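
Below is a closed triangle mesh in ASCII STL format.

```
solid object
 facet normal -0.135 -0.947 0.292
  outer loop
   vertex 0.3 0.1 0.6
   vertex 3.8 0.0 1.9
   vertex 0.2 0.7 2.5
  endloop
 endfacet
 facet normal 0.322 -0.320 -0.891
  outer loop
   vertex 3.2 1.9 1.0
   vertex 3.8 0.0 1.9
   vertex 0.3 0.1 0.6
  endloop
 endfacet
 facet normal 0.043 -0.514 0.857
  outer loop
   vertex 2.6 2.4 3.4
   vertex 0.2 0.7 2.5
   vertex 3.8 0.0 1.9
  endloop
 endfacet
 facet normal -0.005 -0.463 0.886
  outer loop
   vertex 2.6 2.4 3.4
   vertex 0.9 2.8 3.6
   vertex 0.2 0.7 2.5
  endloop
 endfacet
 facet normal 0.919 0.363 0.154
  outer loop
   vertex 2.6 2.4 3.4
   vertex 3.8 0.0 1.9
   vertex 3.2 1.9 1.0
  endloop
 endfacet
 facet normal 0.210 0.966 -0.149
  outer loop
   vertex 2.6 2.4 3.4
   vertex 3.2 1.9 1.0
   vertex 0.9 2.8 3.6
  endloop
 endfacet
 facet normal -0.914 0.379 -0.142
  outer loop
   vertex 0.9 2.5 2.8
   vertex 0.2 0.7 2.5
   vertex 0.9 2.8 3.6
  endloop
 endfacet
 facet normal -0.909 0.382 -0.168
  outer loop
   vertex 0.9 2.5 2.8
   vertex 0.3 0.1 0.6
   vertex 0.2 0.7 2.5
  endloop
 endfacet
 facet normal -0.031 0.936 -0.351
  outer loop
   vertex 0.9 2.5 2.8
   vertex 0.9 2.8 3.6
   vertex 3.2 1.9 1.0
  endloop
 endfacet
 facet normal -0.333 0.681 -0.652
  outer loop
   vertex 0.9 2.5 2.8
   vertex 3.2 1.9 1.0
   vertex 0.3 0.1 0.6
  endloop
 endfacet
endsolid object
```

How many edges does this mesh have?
15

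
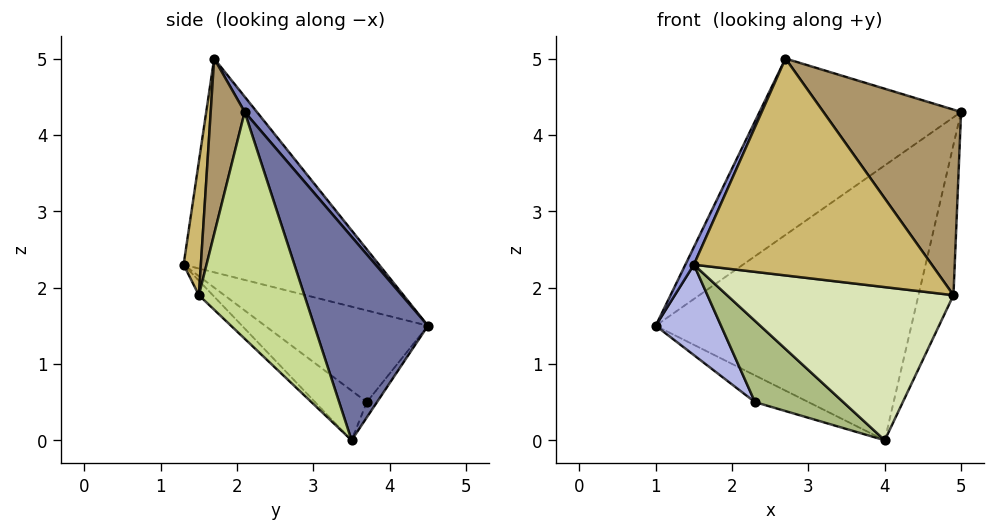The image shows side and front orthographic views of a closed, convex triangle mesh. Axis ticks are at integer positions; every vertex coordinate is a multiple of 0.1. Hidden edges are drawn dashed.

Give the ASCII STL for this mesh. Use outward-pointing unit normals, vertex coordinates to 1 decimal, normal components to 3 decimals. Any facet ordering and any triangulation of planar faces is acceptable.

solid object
 facet normal 0.398 0.896 0.199
  outer loop
   vertex 4.0 3.5 0.0
   vertex 1.0 4.5 1.5
   vertex 5.0 2.1 4.3
  endloop
 endfacet
 facet normal 0.048 0.791 0.610
  outer loop
   vertex 2.7 1.7 5.0
   vertex 5.0 2.1 4.3
   vertex 1.0 4.5 1.5
  endloop
 endfacet
 facet normal -0.911 -0.040 0.411
  outer loop
   vertex 2.7 1.7 5.0
   vertex 1.0 4.5 1.5
   vertex 1.5 1.3 2.3
  endloop
 endfacet
 facet normal -0.687 -0.275 -0.673
  outer loop
   vertex 2.3 3.7 0.5
   vertex 1.5 1.3 2.3
   vertex 1.0 4.5 1.5
  endloop
 endfacet
 facet normal -0.130 0.685 -0.717
  outer loop
   vertex 2.3 3.7 0.5
   vertex 1.0 4.5 1.5
   vertex 4.0 3.5 0.0
  endloop
 endfacet
 facet normal -0.298 -0.507 -0.809
  outer loop
   vertex 2.3 3.7 0.5
   vertex 4.0 3.5 0.0
   vertex 1.5 1.3 2.3
  endloop
 endfacet
 facet normal 0.943 0.313 -0.117
  outer loop
   vertex 4.9 1.5 1.9
   vertex 4.0 3.5 0.0
   vertex 5.0 2.1 4.3
  endloop
 endfacet
 facet normal -0.043 -0.698 -0.715
  outer loop
   vertex 4.9 1.5 1.9
   vertex 1.5 1.3 2.3
   vertex 4.0 3.5 0.0
  endloop
 endfacet
 facet normal 0.233 -0.946 0.227
  outer loop
   vertex 4.9 1.5 1.9
   vertex 5.0 2.1 4.3
   vertex 2.7 1.7 5.0
  endloop
 endfacet
 facet normal 0.072 -0.991 0.115
  outer loop
   vertex 4.9 1.5 1.9
   vertex 2.7 1.7 5.0
   vertex 1.5 1.3 2.3
  endloop
 endfacet
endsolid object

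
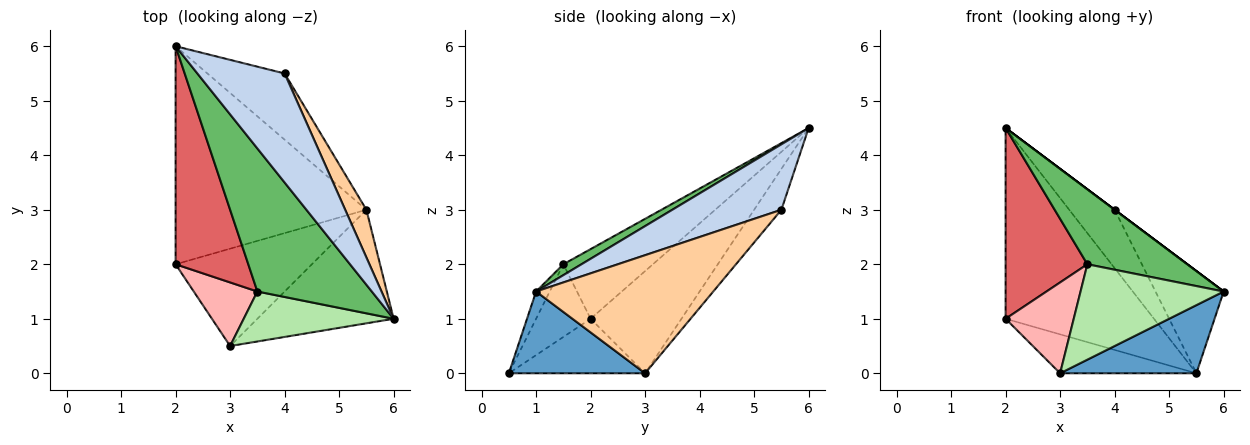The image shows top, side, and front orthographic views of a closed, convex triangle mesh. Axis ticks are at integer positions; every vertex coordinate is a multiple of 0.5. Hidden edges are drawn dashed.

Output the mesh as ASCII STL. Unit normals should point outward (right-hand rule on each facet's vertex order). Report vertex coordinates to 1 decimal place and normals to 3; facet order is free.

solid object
 facet normal 0.457 -0.457 -0.762
  outer loop
   vertex 5.5 3.0 0.0
   vertex 6.0 1.0 1.5
   vertex 3.0 0.5 0.0
  endloop
 endfacet
 facet normal 0.600 0.000 0.800
  outer loop
   vertex 4.0 5.5 3.0
   vertex 2.0 6.0 4.5
   vertex 6.0 1.0 1.5
  endloop
 endfacet
 facet normal -0.369 0.615 -0.697
  outer loop
   vertex 4.0 5.5 3.0
   vertex 5.5 3.0 0.0
   vertex 2.0 6.0 4.5
  endloop
 endfacet
 facet normal 0.921 0.354 0.165
  outer loop
   vertex 4.0 5.5 3.0
   vertex 6.0 1.0 1.5
   vertex 5.5 3.0 0.0
  endloop
 endfacet
 facet normal 0.084 -0.462 0.883
  outer loop
   vertex 3.5 1.5 2.0
   vertex 6.0 1.0 1.5
   vertex 2.0 6.0 4.5
  endloop
 endfacet
 facet normal -0.084 -0.883 0.462
  outer loop
   vertex 3.5 1.5 2.0
   vertex 3.0 0.5 0.0
   vertex 6.0 1.0 1.5
  endloop
 endfacet
 facet normal -0.585 -0.534 0.610
  outer loop
   vertex 2.0 2.0 1.0
   vertex 3.5 1.5 2.0
   vertex 2.0 6.0 4.5
  endloop
 endfacet
 facet normal -0.548 -0.685 0.480
  outer loop
   vertex 2.0 2.0 1.0
   vertex 3.0 0.5 0.0
   vertex 3.5 1.5 2.0
  endloop
 endfacet
 facet normal -0.374 0.611 -0.698
  outer loop
   vertex 2.0 2.0 1.0
   vertex 2.0 6.0 4.5
   vertex 5.5 3.0 0.0
  endloop
 endfacet
 facet normal -0.348 0.348 -0.870
  outer loop
   vertex 2.0 2.0 1.0
   vertex 5.5 3.0 0.0
   vertex 3.0 0.5 0.0
  endloop
 endfacet
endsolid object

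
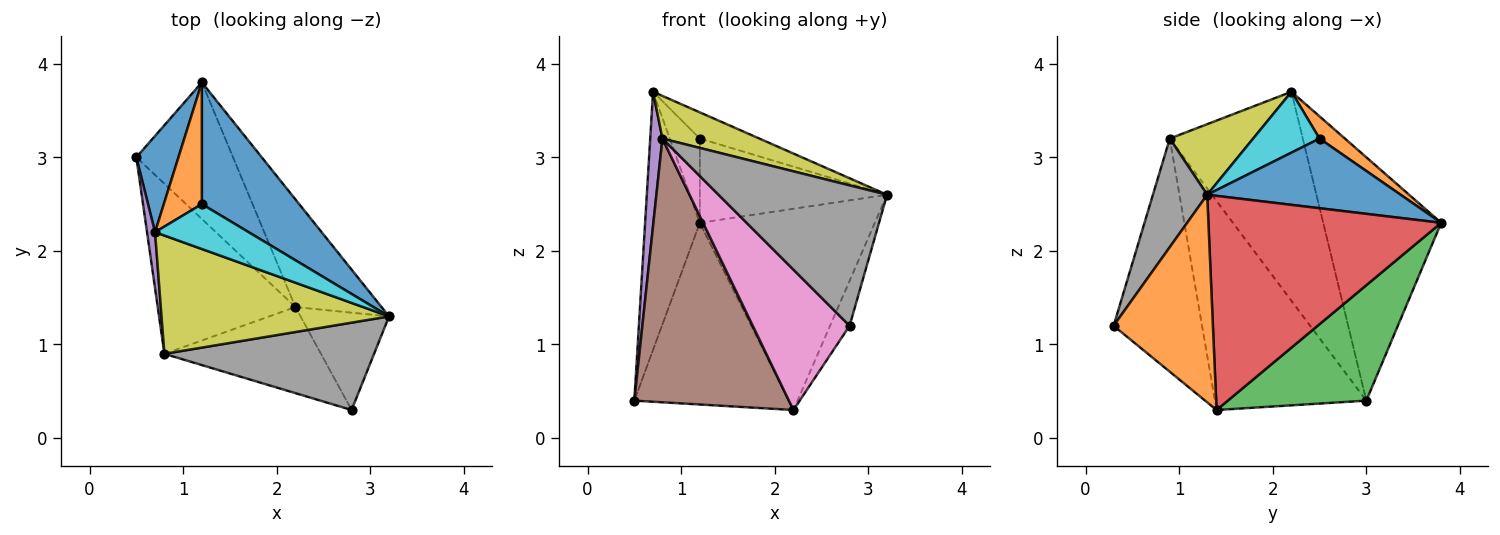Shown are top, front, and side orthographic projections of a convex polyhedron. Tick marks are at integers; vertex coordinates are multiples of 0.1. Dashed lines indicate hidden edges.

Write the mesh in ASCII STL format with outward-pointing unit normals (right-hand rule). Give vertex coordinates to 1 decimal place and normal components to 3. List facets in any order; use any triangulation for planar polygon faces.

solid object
 facet normal -0.896 0.416 0.155
  outer loop
   vertex 1.2 3.8 2.3
   vertex 0.5 3.0 0.4
   vertex 0.7 2.2 3.7
  endloop
 endfacet
 facet normal 0.905 0.178 -0.386
  outer loop
   vertex 2.2 1.4 0.3
   vertex 3.2 1.3 2.6
   vertex 2.8 0.3 1.2
  endloop
 endfacet
 facet normal 0.583 0.650 -0.488
  outer loop
   vertex 2.2 1.4 0.3
   vertex 0.5 3.0 0.4
   vertex 1.2 3.8 2.3
  endloop
 endfacet
 facet normal 0.761 0.572 -0.306
  outer loop
   vertex 2.2 1.4 0.3
   vertex 1.2 3.8 2.3
   vertex 3.2 1.3 2.6
  endloop
 endfacet
 facet normal -0.995 -0.091 0.038
  outer loop
   vertex 0.8 0.9 3.2
   vertex 0.7 2.2 3.7
   vertex 0.5 3.0 0.4
  endloop
 endfacet
 facet normal -0.635 -0.649 -0.419
  outer loop
   vertex 0.8 0.9 3.2
   vertex 0.5 3.0 0.4
   vertex 2.2 1.4 0.3
  endloop
 endfacet
 facet normal -0.614 -0.673 -0.413
  outer loop
   vertex 0.8 0.9 3.2
   vertex 2.2 1.4 0.3
   vertex 2.8 0.3 1.2
  endloop
 endfacet
 facet normal 0.264 -0.819 0.510
  outer loop
   vertex 0.8 0.9 3.2
   vertex 2.8 0.3 1.2
   vertex 3.2 1.3 2.6
  endloop
 endfacet
 facet normal 0.280 -0.326 0.903
  outer loop
   vertex 0.8 0.9 3.2
   vertex 3.2 1.3 2.6
   vertex 0.7 2.2 3.7
  endloop
 endfacet
 facet normal 0.490 0.439 0.753
  outer loop
   vertex 1.2 2.5 3.2
   vertex 0.7 2.2 3.7
   vertex 3.2 1.3 2.6
  endloop
 endfacet
 facet normal 0.507 0.491 0.709
  outer loop
   vertex 1.2 2.5 3.2
   vertex 3.2 1.3 2.6
   vertex 1.2 3.8 2.3
  endloop
 endfacet
 facet normal 0.433 0.513 0.741
  outer loop
   vertex 1.2 2.5 3.2
   vertex 1.2 3.8 2.3
   vertex 0.7 2.2 3.7
  endloop
 endfacet
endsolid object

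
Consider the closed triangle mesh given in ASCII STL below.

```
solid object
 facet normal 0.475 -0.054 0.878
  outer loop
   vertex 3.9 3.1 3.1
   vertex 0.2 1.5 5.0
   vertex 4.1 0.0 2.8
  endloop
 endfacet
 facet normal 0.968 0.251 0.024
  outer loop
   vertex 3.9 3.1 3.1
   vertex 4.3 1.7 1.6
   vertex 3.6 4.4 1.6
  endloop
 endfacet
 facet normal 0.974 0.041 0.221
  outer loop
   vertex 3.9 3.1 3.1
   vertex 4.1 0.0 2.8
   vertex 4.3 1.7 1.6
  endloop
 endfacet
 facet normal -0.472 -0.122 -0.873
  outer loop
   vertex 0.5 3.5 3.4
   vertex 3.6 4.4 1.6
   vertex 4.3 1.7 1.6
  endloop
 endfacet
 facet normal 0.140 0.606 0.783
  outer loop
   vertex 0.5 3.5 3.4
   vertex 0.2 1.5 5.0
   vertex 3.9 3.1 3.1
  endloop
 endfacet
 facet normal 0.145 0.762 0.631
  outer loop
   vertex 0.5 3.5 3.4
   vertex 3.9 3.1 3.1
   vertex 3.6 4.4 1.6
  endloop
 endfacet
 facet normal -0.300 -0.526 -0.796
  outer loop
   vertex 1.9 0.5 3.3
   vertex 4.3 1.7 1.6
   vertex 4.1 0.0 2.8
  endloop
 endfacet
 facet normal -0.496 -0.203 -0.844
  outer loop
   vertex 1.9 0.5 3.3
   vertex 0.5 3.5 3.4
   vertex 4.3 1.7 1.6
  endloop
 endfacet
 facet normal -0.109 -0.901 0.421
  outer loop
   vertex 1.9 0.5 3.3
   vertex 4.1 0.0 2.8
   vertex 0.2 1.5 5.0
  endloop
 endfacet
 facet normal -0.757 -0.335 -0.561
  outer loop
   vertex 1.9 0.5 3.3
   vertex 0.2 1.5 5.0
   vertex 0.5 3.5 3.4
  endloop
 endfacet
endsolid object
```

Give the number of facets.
10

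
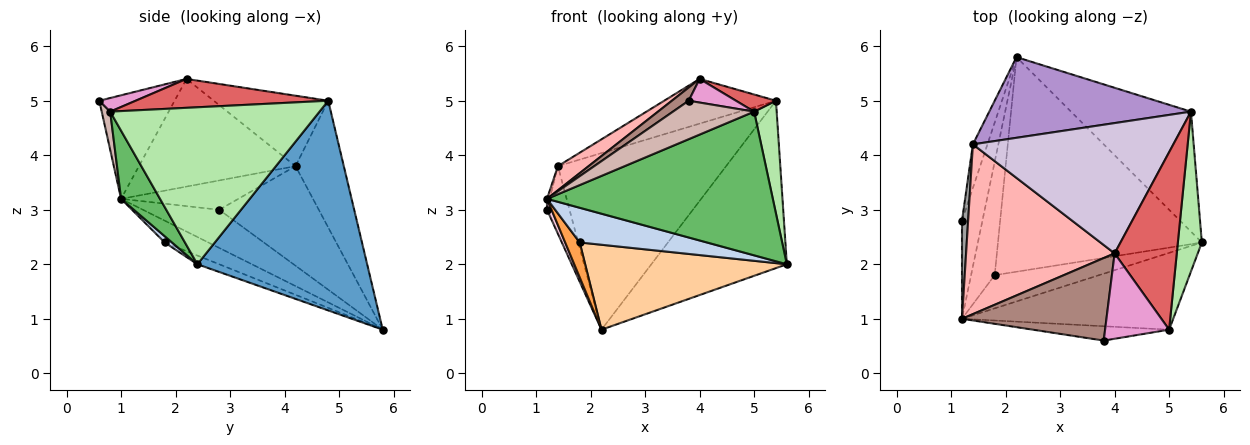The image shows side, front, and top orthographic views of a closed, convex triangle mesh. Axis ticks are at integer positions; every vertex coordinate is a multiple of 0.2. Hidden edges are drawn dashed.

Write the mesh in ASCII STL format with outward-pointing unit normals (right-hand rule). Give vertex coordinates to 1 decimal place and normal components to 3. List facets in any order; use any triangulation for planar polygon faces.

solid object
 facet normal 0.714 0.570 -0.408
  outer loop
   vertex 5.4 4.8 5.0
   vertex 5.6 2.4 2.0
   vertex 2.2 5.8 0.8
  endloop
 endfacet
 facet normal 0.041 -0.722 -0.691
  outer loop
   vertex 1.8 1.8 2.4
   vertex 5.6 2.4 2.0
   vertex 1.2 1.0 3.2
  endloop
 endfacet
 facet normal -0.662 -0.221 -0.717
  outer loop
   vertex 1.8 1.8 2.4
   vertex 1.2 1.0 3.2
   vertex 2.2 5.8 0.8
  endloop
 endfacet
 facet normal -0.040 -0.368 -0.929
  outer loop
   vertex 1.8 1.8 2.4
   vertex 2.2 5.8 0.8
   vertex 5.6 2.4 2.0
  endloop
 endfacet
 facet normal 0.150 -0.872 -0.466
  outer loop
   vertex 5.0 0.8 4.8
   vertex 1.2 1.0 3.2
   vertex 5.6 2.4 2.0
  endloop
 endfacet
 facet normal 0.983 -0.106 0.150
  outer loop
   vertex 5.0 0.8 4.8
   vertex 5.6 2.4 2.0
   vertex 5.4 4.8 5.0
  endloop
 endfacet
 facet normal 0.420 -0.087 0.903
  outer loop
   vertex 5.0 0.8 4.8
   vertex 5.4 4.8 5.0
   vertex 4.0 2.2 5.4
  endloop
 endfacet
 facet normal -0.583 -0.114 0.804
  outer loop
   vertex 1.4 4.2 3.8
   vertex 1.2 1.0 3.2
   vertex 4.0 2.2 5.4
  endloop
 endfacet
 facet normal -0.253 0.880 0.402
  outer loop
   vertex 1.4 4.2 3.8
   vertex 5.4 4.8 5.0
   vertex 2.2 5.8 0.8
  endloop
 endfacet
 facet normal -0.315 0.308 0.898
  outer loop
   vertex 1.4 4.2 3.8
   vertex 4.0 2.2 5.4
   vertex 5.4 4.8 5.0
  endloop
 endfacet
 facet normal -0.578 -0.129 0.806
  outer loop
   vertex 3.8 0.6 5.0
   vertex 4.0 2.2 5.4
   vertex 1.2 1.0 3.2
  endloop
 endfacet
 facet normal 0.097 -0.932 -0.348
  outer loop
   vertex 3.8 0.6 5.0
   vertex 1.2 1.0 3.2
   vertex 5.0 0.8 4.8
  endloop
 endfacet
 facet normal 0.201 -0.261 0.944
  outer loop
   vertex 3.8 0.6 5.0
   vertex 5.0 0.8 4.8
   vertex 4.0 2.2 5.4
  endloop
 endfacet
 facet normal -0.880 -0.052 -0.472
  outer loop
   vertex 1.2 2.8 3.0
   vertex 2.2 5.8 0.8
   vertex 1.2 1.0 3.2
  endloop
 endfacet
 facet normal -0.979 0.023 0.205
  outer loop
   vertex 1.2 2.8 3.0
   vertex 1.2 1.0 3.2
   vertex 1.4 4.2 3.8
  endloop
 endfacet
 facet normal -0.966 0.218 -0.141
  outer loop
   vertex 1.2 2.8 3.0
   vertex 1.4 4.2 3.8
   vertex 2.2 5.8 0.8
  endloop
 endfacet
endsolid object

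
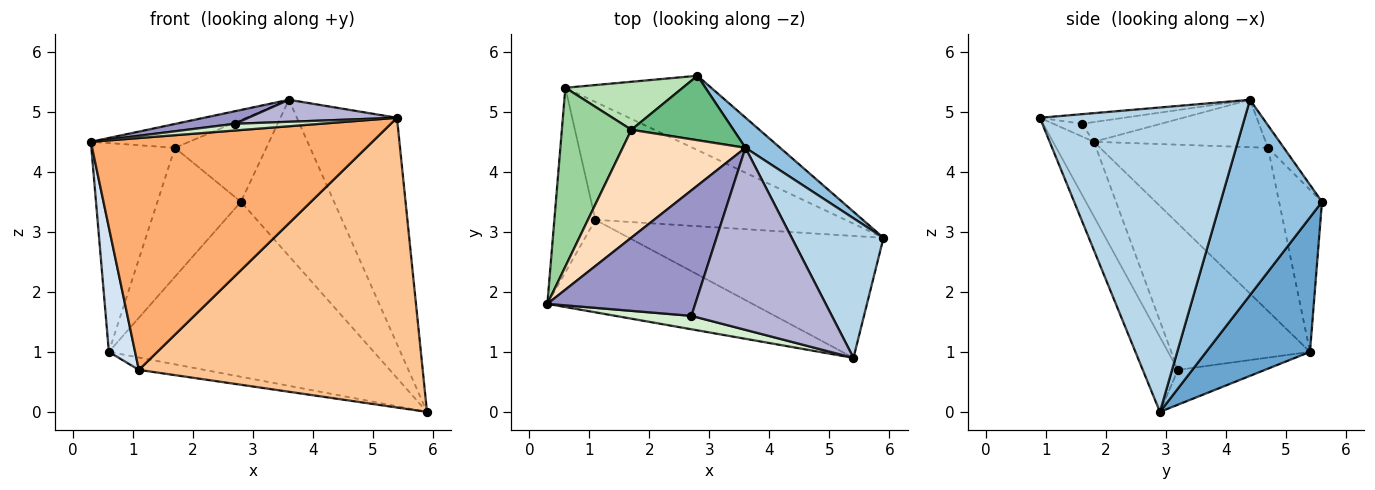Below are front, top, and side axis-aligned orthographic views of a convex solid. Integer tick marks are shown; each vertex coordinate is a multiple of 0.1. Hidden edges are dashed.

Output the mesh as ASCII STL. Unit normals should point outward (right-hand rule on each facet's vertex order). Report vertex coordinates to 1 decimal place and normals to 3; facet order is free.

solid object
 facet normal 0.339 0.866 -0.368
  outer loop
   vertex 0.6 5.4 1.0
   vertex 2.8 5.6 3.5
   vertex 5.9 2.9 0.0
  endloop
 endfacet
 facet normal 0.730 0.671 0.130
  outer loop
   vertex 3.6 4.4 5.2
   vertex 5.9 2.9 0.0
   vertex 2.8 5.6 3.5
  endloop
 endfacet
 facet normal 0.867 0.424 0.261
  outer loop
   vertex 3.6 4.4 5.2
   vertex 5.4 0.9 4.9
   vertex 5.9 2.9 0.0
  endloop
 endfacet
 facet normal -0.947 -0.179 -0.265
  outer loop
   vertex 1.1 3.2 0.7
   vertex 0.3 1.8 4.5
   vertex 0.6 5.4 1.0
  endloop
 endfacet
 facet normal -0.137 0.103 -0.985
  outer loop
   vertex 1.1 3.2 0.7
   vertex 0.6 5.4 1.0
   vertex 5.9 2.9 0.0
  endloop
 endfacet
 facet normal -0.134 -0.920 -0.367
  outer loop
   vertex 1.1 3.2 0.7
   vertex 5.4 0.9 4.9
   vertex 0.3 1.8 4.5
  endloop
 endfacet
 facet normal -0.113 -0.916 -0.385
  outer loop
   vertex 1.1 3.2 0.7
   vertex 5.9 2.9 0.0
   vertex 5.4 0.9 4.9
  endloop
 endfacet
 facet normal -0.353 0.202 0.914
  outer loop
   vertex 1.7 4.7 4.4
   vertex 0.3 1.8 4.5
   vertex 3.6 4.4 5.2
  endloop
 endfacet
 facet normal -0.135 0.778 0.613
  outer loop
   vertex 1.7 4.7 4.4
   vertex 3.6 4.4 5.2
   vertex 2.8 5.6 3.5
  endloop
 endfacet
 facet normal -0.837 0.416 0.356
  outer loop
   vertex 1.7 4.7 4.4
   vertex 0.6 5.4 1.0
   vertex 0.3 1.8 4.5
  endloop
 endfacet
 facet normal -0.434 0.844 0.314
  outer loop
   vertex 1.7 4.7 4.4
   vertex 2.8 5.6 3.5
   vertex 0.6 5.4 1.0
  endloop
 endfacet
 facet normal -0.147 -0.442 0.885
  outer loop
   vertex 2.7 1.6 4.8
   vertex 0.3 1.8 4.5
   vertex 5.4 0.9 4.9
  endloop
 endfacet
 facet normal -0.132 -0.099 0.986
  outer loop
   vertex 2.7 1.6 4.8
   vertex 3.6 4.4 5.2
   vertex 0.3 1.8 4.5
  endloop
 endfacet
 facet normal -0.068 -0.120 0.990
  outer loop
   vertex 2.7 1.6 4.8
   vertex 5.4 0.9 4.9
   vertex 3.6 4.4 5.2
  endloop
 endfacet
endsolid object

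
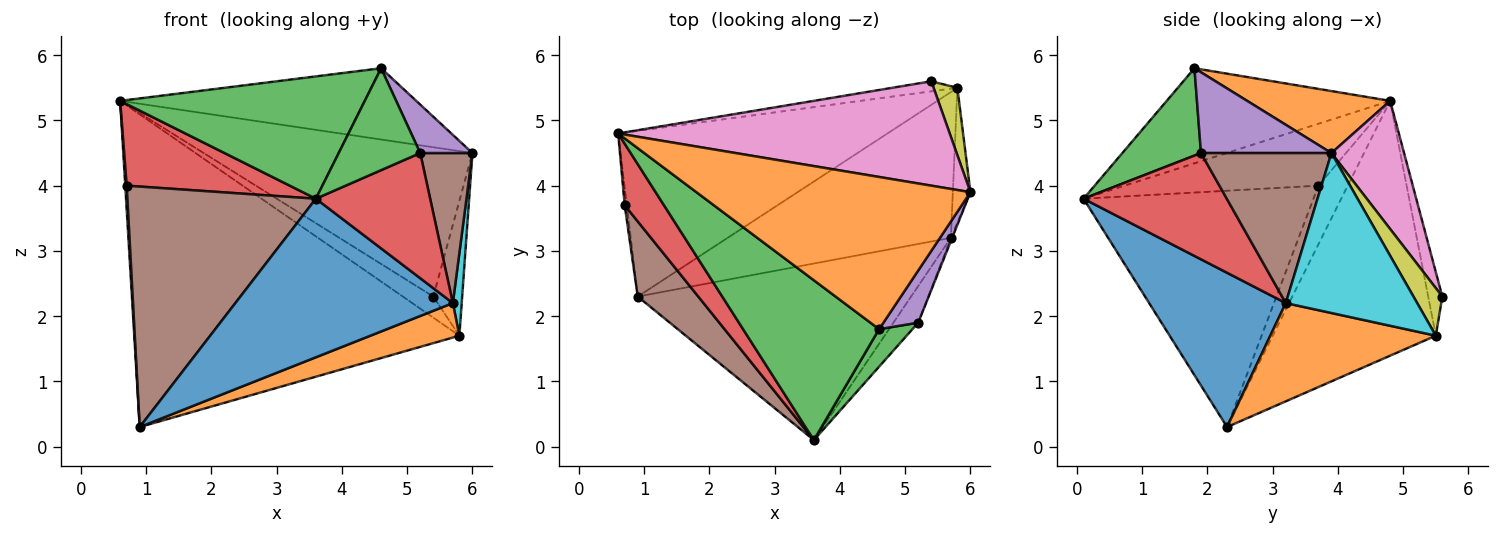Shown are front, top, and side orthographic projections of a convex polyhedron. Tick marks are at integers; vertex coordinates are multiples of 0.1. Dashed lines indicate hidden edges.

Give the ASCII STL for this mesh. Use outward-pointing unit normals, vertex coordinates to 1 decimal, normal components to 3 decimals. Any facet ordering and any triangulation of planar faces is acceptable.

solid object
 facet normal -0.405 0.808 -0.428
  outer loop
   vertex 5.8 5.5 1.7
   vertex 0.9 2.3 0.3
   vertex 0.6 4.8 5.3
  endloop
 endfacet
 facet normal 0.201 0.415 0.887
  outer loop
   vertex 4.6 1.8 5.8
   vertex 6.0 3.9 4.5
   vertex 0.6 4.8 5.3
  endloop
 endfacet
 facet normal -0.485 -0.531 0.694
  outer loop
   vertex 4.6 1.8 5.8
   vertex 0.6 4.8 5.3
   vertex 3.6 0.1 3.8
  endloop
 endfacet
 facet normal -0.688 -0.579 0.437
  outer loop
   vertex 0.7 3.7 4.0
   vertex 3.6 0.1 3.8
   vertex 0.6 4.8 5.3
  endloop
 endfacet
 facet normal -0.998 -0.049 -0.035
  outer loop
   vertex 0.7 3.7 4.0
   vertex 0.6 4.8 5.3
   vertex 0.9 2.3 0.3
  endloop
 endfacet
 facet normal -0.759 -0.622 0.194
  outer loop
   vertex 0.7 3.7 4.0
   vertex 0.9 2.3 0.3
   vertex 3.6 0.1 3.8
  endloop
 endfacet
 facet normal 0.216 0.800 0.559
  outer loop
   vertex 5.4 5.6 2.3
   vertex 0.6 4.8 5.3
   vertex 6.0 3.9 4.5
  endloop
 endfacet
 facet normal -0.387 0.833 -0.397
  outer loop
   vertex 5.4 5.6 2.3
   vertex 5.8 5.5 1.7
   vertex 0.6 4.8 5.3
  endloop
 endfacet
 facet normal 0.667 0.667 0.333
  outer loop
   vertex 5.4 5.6 2.3
   vertex 6.0 3.9 4.5
   vertex 5.8 5.5 1.7
  endloop
 endfacet
 facet normal 0.992 -0.067 -0.109
  outer loop
   vertex 5.7 3.2 2.2
   vertex 5.8 5.5 1.7
   vertex 6.0 3.9 4.5
  endloop
 endfacet
 facet normal 0.387 -0.616 -0.686
  outer loop
   vertex 5.7 3.2 2.2
   vertex 3.6 0.1 3.8
   vertex 0.9 2.3 0.3
  endloop
 endfacet
 facet normal 0.394 -0.212 -0.895
  outer loop
   vertex 5.7 3.2 2.2
   vertex 0.9 2.3 0.3
   vertex 5.8 5.5 1.7
  endloop
 endfacet
 facet normal 0.671 -0.696 0.256
  outer loop
   vertex 5.2 1.9 4.5
   vertex 4.6 1.8 5.8
   vertex 3.6 0.1 3.8
  endloop
 endfacet
 facet normal 0.769 -0.614 -0.180
  outer loop
   vertex 5.2 1.9 4.5
   vertex 3.6 0.1 3.8
   vertex 5.7 3.2 2.2
  endloop
 endfacet
 facet normal 0.862 -0.345 0.371
  outer loop
   vertex 5.2 1.9 4.5
   vertex 6.0 3.9 4.5
   vertex 4.6 1.8 5.8
  endloop
 endfacet
 facet normal 0.928 -0.371 -0.008
  outer loop
   vertex 5.2 1.9 4.5
   vertex 5.7 3.2 2.2
   vertex 6.0 3.9 4.5
  endloop
 endfacet
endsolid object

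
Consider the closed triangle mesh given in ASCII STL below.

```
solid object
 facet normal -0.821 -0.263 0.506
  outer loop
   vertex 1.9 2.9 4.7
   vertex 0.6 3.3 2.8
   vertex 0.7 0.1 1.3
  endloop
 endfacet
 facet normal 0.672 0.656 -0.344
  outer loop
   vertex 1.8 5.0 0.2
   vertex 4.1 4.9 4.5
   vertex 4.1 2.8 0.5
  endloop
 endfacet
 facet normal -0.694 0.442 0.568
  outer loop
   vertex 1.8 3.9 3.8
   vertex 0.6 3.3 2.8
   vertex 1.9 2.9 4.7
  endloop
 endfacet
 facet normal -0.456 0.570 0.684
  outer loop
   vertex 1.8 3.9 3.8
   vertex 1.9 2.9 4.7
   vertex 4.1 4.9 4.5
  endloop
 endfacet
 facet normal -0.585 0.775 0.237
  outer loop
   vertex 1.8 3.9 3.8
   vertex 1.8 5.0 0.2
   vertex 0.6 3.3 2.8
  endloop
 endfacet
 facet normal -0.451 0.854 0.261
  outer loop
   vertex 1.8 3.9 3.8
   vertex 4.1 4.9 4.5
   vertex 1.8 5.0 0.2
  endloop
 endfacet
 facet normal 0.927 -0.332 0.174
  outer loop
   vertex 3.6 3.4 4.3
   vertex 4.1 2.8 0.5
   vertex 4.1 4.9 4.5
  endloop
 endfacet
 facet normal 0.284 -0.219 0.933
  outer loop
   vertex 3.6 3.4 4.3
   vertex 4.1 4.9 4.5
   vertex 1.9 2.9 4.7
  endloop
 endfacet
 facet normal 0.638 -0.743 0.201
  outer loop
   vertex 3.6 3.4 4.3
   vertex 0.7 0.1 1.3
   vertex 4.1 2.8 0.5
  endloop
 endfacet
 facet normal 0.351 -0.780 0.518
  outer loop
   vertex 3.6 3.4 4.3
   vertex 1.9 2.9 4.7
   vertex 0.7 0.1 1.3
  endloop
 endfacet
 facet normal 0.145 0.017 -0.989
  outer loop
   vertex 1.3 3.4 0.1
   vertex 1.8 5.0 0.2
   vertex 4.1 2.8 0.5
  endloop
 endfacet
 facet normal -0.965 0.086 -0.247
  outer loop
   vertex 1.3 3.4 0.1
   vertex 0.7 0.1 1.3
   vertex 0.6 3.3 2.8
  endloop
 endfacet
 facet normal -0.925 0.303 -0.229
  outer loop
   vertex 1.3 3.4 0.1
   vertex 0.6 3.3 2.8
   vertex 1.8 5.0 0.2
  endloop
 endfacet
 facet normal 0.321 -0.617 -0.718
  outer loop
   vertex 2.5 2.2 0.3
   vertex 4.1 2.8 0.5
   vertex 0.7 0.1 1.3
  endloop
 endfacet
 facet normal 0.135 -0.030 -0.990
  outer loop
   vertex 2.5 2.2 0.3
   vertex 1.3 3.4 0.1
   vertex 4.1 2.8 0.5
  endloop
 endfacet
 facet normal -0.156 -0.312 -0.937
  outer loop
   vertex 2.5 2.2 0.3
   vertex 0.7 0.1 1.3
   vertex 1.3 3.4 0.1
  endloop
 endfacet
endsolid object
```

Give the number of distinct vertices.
10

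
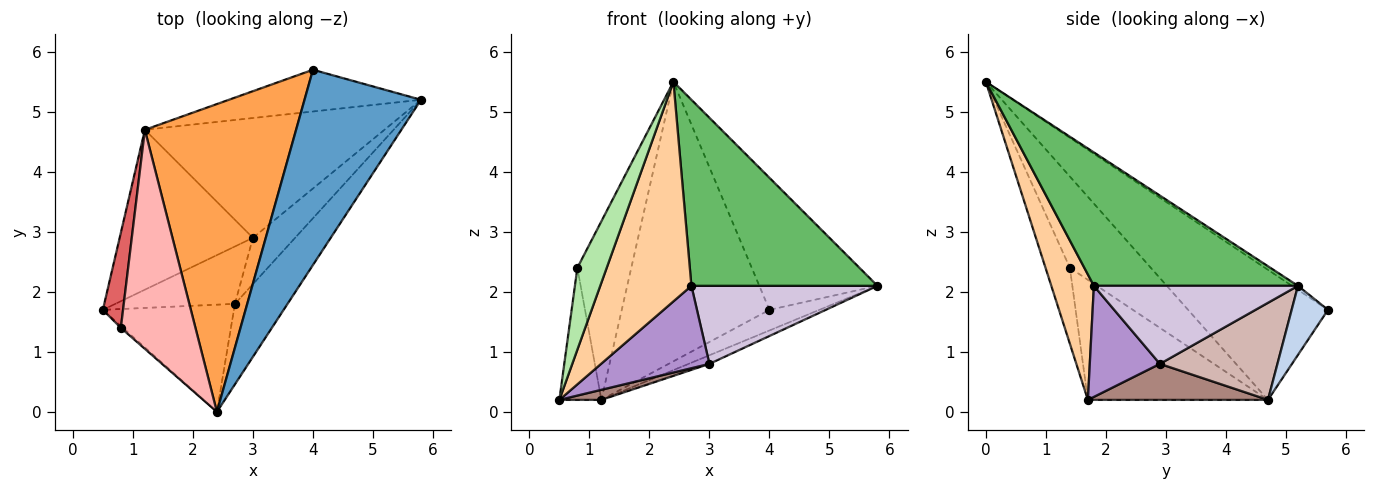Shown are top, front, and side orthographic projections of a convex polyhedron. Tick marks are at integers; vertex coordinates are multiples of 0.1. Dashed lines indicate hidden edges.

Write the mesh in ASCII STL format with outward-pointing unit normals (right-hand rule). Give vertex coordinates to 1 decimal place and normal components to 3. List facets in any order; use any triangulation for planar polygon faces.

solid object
 facet normal -0.028 0.560 0.828
  outer loop
   vertex 4.0 5.7 1.7
   vertex 2.4 0.0 5.5
   vertex 5.8 5.2 2.1
  endloop
 endfacet
 facet normal 0.307 0.421 -0.853
  outer loop
   vertex 1.2 4.7 0.2
   vertex 4.0 5.7 1.7
   vertex 5.8 5.2 2.1
  endloop
 endfacet
 facet normal -0.537 0.567 0.624
  outer loop
   vertex 1.2 4.7 0.2
   vertex 2.4 0.0 5.5
   vertex 4.0 5.7 1.7
  endloop
 endfacet
 facet normal 0.387 -0.829 -0.405
  outer loop
   vertex 2.7 1.8 2.1
   vertex 2.4 0.0 5.5
   vertex 0.5 1.7 0.2
  endloop
 endfacet
 facet normal 0.709 -0.647 -0.280
  outer loop
   vertex 2.7 1.8 2.1
   vertex 5.8 5.2 2.1
   vertex 2.4 0.0 5.5
  endloop
 endfacet
 facet normal -0.639 -0.769 -0.018
  outer loop
   vertex 0.8 1.4 2.4
   vertex 0.5 1.7 0.2
   vertex 2.4 0.0 5.5
  endloop
 endfacet
 facet normal -0.961 0.224 0.162
  outer loop
   vertex 0.8 1.4 2.4
   vertex 1.2 4.7 0.2
   vertex 0.5 1.7 0.2
  endloop
 endfacet
 facet normal -0.688 0.458 0.562
  outer loop
   vertex 0.8 1.4 2.4
   vertex 2.4 0.0 5.5
   vertex 1.2 4.7 0.2
  endloop
 endfacet
 facet normal 0.469 -0.725 -0.505
  outer loop
   vertex 3.0 2.9 0.8
   vertex 2.7 1.8 2.1
   vertex 0.5 1.7 0.2
  endloop
 endfacet
 facet normal 0.686 -0.626 -0.371
  outer loop
   vertex 3.0 2.9 0.8
   vertex 5.8 5.2 2.1
   vertex 2.7 1.8 2.1
  endloop
 endfacet
 facet normal 0.260 -0.061 -0.964
  outer loop
   vertex 3.0 2.9 0.8
   vertex 0.5 1.7 0.2
   vertex 1.2 4.7 0.2
  endloop
 endfacet
 facet normal 0.375 0.066 -0.925
  outer loop
   vertex 3.0 2.9 0.8
   vertex 1.2 4.7 0.2
   vertex 5.8 5.2 2.1
  endloop
 endfacet
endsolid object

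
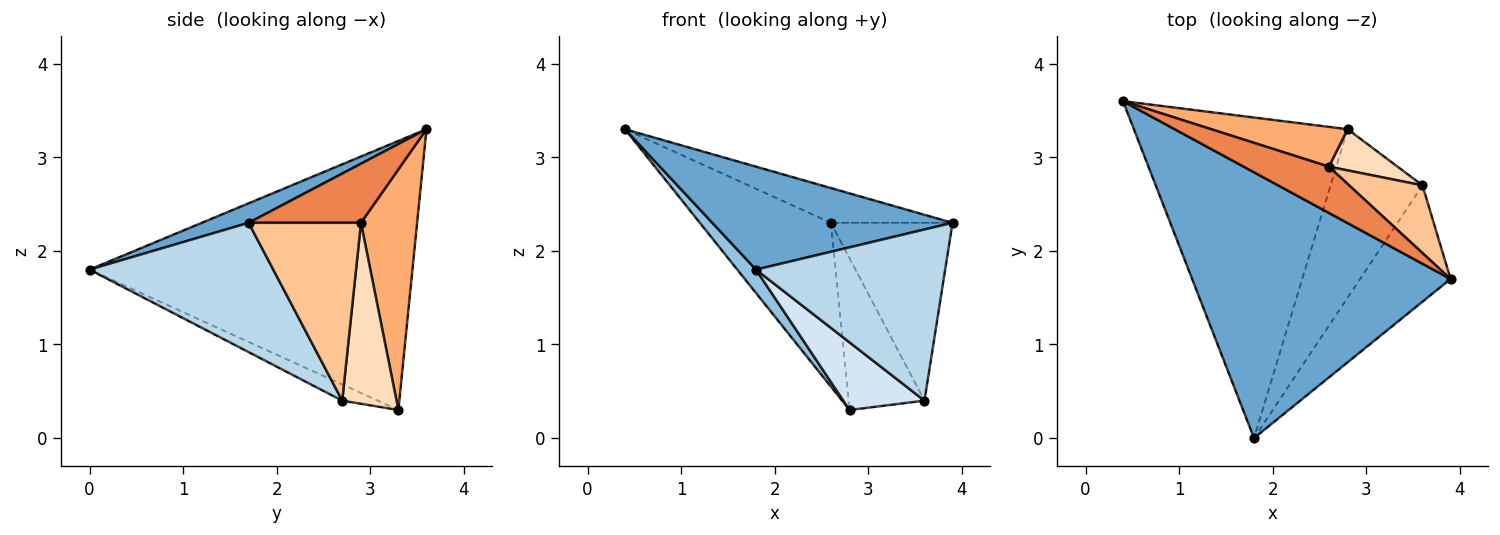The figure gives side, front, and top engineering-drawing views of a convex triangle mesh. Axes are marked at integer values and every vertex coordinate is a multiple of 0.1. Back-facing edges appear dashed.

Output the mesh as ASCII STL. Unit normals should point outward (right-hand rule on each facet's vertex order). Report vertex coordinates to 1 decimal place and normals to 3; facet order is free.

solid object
 facet normal 0.070 -0.360 0.930
  outer loop
   vertex 1.8 0.0 1.8
   vertex 3.9 1.7 2.3
   vertex 0.4 3.6 3.3
  endloop
 endfacet
 facet normal -0.782 -0.045 -0.621
  outer loop
   vertex 2.8 3.3 0.3
   vertex 1.8 0.0 1.8
   vertex 0.4 3.6 3.3
  endloop
 endfacet
 facet normal 0.626 -0.645 -0.438
  outer loop
   vertex 3.6 2.7 0.4
   vertex 3.9 1.7 2.3
   vertex 1.8 0.0 1.8
  endloop
 endfacet
 facet normal -0.161 -0.368 -0.916
  outer loop
   vertex 3.6 2.7 0.4
   vertex 1.8 0.0 1.8
   vertex 2.8 3.3 0.3
  endloop
 endfacet
 facet normal 0.485 0.525 0.699
  outer loop
   vertex 2.6 2.9 2.3
   vertex 0.4 3.6 3.3
   vertex 3.9 1.7 2.3
  endloop
 endfacet
 facet normal 0.384 0.897 0.218
  outer loop
   vertex 2.6 2.9 2.3
   vertex 2.8 3.3 0.3
   vertex 0.4 3.6 3.3
  endloop
 endfacet
 facet normal 0.653 0.708 0.269
  outer loop
   vertex 2.6 2.9 2.3
   vertex 3.9 1.7 2.3
   vertex 3.6 2.7 0.4
  endloop
 endfacet
 facet normal 0.568 0.794 0.216
  outer loop
   vertex 2.6 2.9 2.3
   vertex 3.6 2.7 0.4
   vertex 2.8 3.3 0.3
  endloop
 endfacet
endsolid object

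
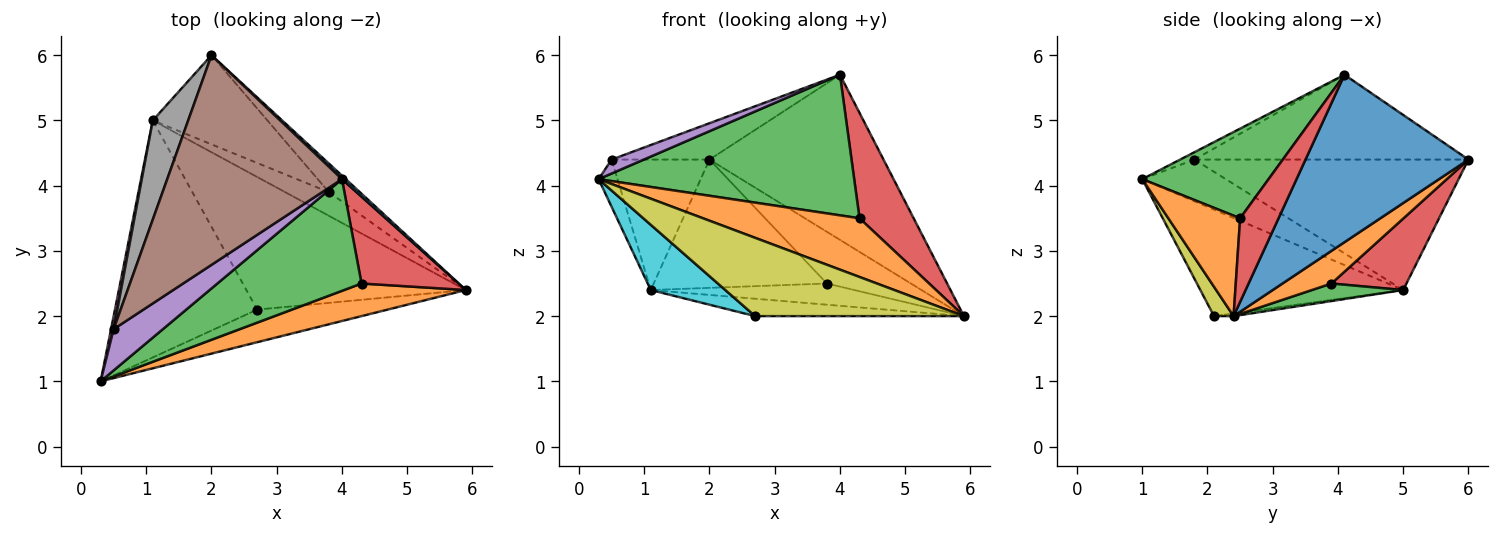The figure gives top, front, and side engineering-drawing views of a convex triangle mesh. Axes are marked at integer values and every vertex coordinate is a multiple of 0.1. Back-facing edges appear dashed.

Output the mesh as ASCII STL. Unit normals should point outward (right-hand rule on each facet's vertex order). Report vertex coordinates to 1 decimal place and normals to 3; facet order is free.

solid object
 facet normal 0.683 0.730 0.016
  outer loop
   vertex 4.0 4.1 5.7
   vertex 5.9 2.4 2.0
   vertex 2.0 6.0 4.4
  endloop
 endfacet
 facet normal 0.372 -0.811 0.451
  outer loop
   vertex 4.3 2.5 3.5
   vertex 0.3 1.0 4.1
   vertex 5.9 2.4 2.0
  endloop
 endfacet
 facet normal 0.361 -0.730 0.580
  outer loop
   vertex 4.3 2.5 3.5
   vertex 4.0 4.1 5.7
   vertex 0.3 1.0 4.1
  endloop
 endfacet
 facet normal 0.481 -0.677 0.558
  outer loop
   vertex 4.3 2.5 3.5
   vertex 5.9 2.4 2.0
   vertex 4.0 4.1 5.7
  endloop
 endfacet
 facet normal -0.140 -0.317 0.938
  outer loop
   vertex 0.5 1.8 4.4
   vertex 0.3 1.0 4.1
   vertex 4.0 4.1 5.7
  endloop
 endfacet
 facet normal -0.431 0.154 0.889
  outer loop
   vertex 0.5 1.8 4.4
   vertex 4.0 4.1 5.7
   vertex 2.0 6.0 4.4
  endloop
 endfacet
 facet normal -0.973 0.221 0.061
  outer loop
   vertex 0.5 1.8 4.4
   vertex 1.1 5.0 2.4
   vertex 0.3 1.0 4.1
  endloop
 endfacet
 facet normal -0.912 0.326 0.248
  outer loop
   vertex 0.5 1.8 4.4
   vertex 2.0 6.0 4.4
   vertex 1.1 5.0 2.4
  endloop
 endfacet
 facet normal 0.086 -0.920 -0.383
  outer loop
   vertex 2.7 2.1 2.0
   vertex 5.9 2.4 2.0
   vertex 0.3 1.0 4.1
  endloop
 endfacet
 facet normal -0.585 -0.215 -0.782
  outer loop
   vertex 2.7 2.1 2.0
   vertex 0.3 1.0 4.1
   vertex 1.1 5.0 2.4
  endloop
 endfacet
 facet normal -0.012 0.130 -0.991
  outer loop
   vertex 2.7 2.1 2.0
   vertex 1.1 5.0 2.4
   vertex 5.9 2.4 2.0
  endloop
 endfacet
 facet normal 0.454 0.780 -0.431
  outer loop
   vertex 3.8 3.9 2.5
   vertex 2.0 6.0 4.4
   vertex 5.9 2.4 2.0
  endloop
 endfacet
 facet normal 0.287 0.639 -0.713
  outer loop
   vertex 3.8 3.9 2.5
   vertex 5.9 2.4 2.0
   vertex 1.1 5.0 2.4
  endloop
 endfacet
 facet normal 0.335 0.774 -0.538
  outer loop
   vertex 3.8 3.9 2.5
   vertex 1.1 5.0 2.4
   vertex 2.0 6.0 4.4
  endloop
 endfacet
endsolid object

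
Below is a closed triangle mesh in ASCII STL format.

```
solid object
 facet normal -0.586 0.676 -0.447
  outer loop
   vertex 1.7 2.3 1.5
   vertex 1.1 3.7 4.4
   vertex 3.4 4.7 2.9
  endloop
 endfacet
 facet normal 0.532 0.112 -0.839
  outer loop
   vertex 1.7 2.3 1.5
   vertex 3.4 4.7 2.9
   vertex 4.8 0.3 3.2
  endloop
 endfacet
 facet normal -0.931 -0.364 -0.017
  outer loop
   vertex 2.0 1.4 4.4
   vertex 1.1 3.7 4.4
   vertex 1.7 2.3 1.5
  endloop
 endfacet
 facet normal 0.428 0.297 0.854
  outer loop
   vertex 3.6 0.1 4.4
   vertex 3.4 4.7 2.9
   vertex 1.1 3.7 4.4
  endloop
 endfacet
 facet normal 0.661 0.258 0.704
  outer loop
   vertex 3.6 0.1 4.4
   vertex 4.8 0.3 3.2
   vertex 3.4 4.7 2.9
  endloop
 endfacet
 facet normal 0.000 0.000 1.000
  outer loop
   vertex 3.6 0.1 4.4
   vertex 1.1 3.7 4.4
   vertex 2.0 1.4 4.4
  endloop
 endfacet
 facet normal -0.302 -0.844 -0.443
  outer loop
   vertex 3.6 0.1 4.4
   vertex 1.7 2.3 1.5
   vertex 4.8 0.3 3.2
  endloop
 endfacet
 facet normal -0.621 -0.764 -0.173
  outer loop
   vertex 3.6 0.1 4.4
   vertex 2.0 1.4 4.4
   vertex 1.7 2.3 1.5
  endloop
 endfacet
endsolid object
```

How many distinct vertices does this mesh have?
6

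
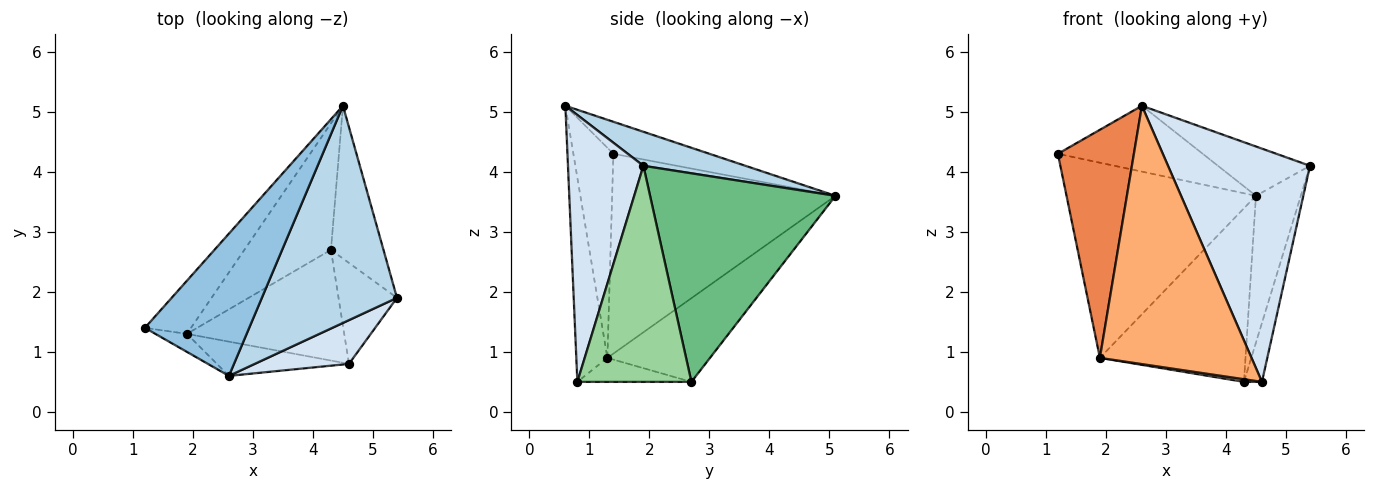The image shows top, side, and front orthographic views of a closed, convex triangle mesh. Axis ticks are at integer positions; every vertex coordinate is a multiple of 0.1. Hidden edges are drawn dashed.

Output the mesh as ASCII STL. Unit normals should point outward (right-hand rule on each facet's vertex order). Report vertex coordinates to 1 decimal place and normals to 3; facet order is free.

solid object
 facet normal -0.751 0.637 -0.173
  outer loop
   vertex 1.9 1.3 0.9
   vertex 1.2 1.4 4.3
   vertex 4.5 5.1 3.6
  endloop
 endfacet
 facet normal -0.268 0.405 0.874
  outer loop
   vertex 2.6 0.6 5.1
   vertex 4.5 5.1 3.6
   vertex 1.2 1.4 4.3
  endloop
 endfacet
 facet normal 0.238 0.215 0.947
  outer loop
   vertex 2.6 0.6 5.1
   vertex 5.4 1.9 4.1
   vertex 4.5 5.1 3.6
  endloop
 endfacet
 facet normal 0.463 -0.871 0.163
  outer loop
   vertex 2.6 0.6 5.1
   vertex 4.6 0.8 0.5
   vertex 5.4 1.9 4.1
  endloop
 endfacet
 facet normal -0.465 -0.883 -0.070
  outer loop
   vertex 2.6 0.6 5.1
   vertex 1.2 1.4 4.3
   vertex 1.9 1.3 0.9
  endloop
 endfacet
 facet normal -0.199 -0.972 -0.129
  outer loop
   vertex 2.6 0.6 5.1
   vertex 1.9 1.3 0.9
   vertex 4.6 0.8 0.5
  endloop
 endfacet
 facet normal -0.495 0.702 -0.512
  outer loop
   vertex 4.3 2.7 0.5
   vertex 1.9 1.3 0.9
   vertex 4.5 5.1 3.6
  endloop
 endfacet
 facet normal -0.151 -0.024 -0.988
  outer loop
   vertex 4.3 2.7 0.5
   vertex 4.6 0.8 0.5
   vertex 1.9 1.3 0.9
  endloop
 endfacet
 facet normal 0.944 0.228 -0.238
  outer loop
   vertex 4.3 2.7 0.5
   vertex 4.5 5.1 3.6
   vertex 5.4 1.9 4.1
  endloop
 endfacet
 facet normal 0.954 0.151 -0.258
  outer loop
   vertex 4.3 2.7 0.5
   vertex 5.4 1.9 4.1
   vertex 4.6 0.8 0.5
  endloop
 endfacet
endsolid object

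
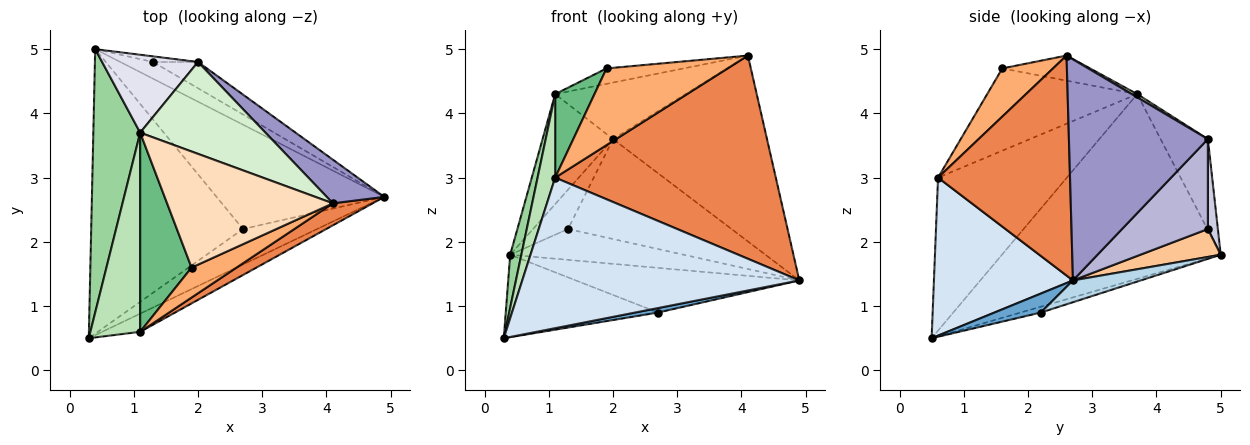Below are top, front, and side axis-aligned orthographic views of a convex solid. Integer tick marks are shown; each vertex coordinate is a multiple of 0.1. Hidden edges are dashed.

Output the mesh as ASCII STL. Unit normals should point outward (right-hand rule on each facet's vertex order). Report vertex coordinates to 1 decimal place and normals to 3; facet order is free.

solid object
 facet normal 0.246 -0.121 -0.962
  outer loop
   vertex 2.7 2.2 0.9
   vertex 4.9 2.7 1.4
   vertex 0.3 0.5 0.5
  endloop
 endfacet
 facet normal -0.037 0.278 -0.960
  outer loop
   vertex 2.7 2.2 0.9
   vertex 0.3 0.5 0.5
   vertex 0.4 5.0 1.8
  endloop
 endfacet
 facet normal 0.119 0.391 -0.913
  outer loop
   vertex 2.7 2.2 0.9
   vertex 0.4 5.0 1.8
   vertex 4.9 2.7 1.4
  endloop
 endfacet
 facet normal 0.446 -0.889 -0.107
  outer loop
   vertex 1.1 0.6 3.0
   vertex 0.3 0.5 0.5
   vertex 4.9 2.7 1.4
  endloop
 endfacet
 facet normal 0.511 -0.855 0.092
  outer loop
   vertex 1.1 0.6 3.0
   vertex 4.9 2.7 1.4
   vertex 4.1 2.6 4.9
  endloop
 endfacet
 facet normal 0.364 -0.868 0.339
  outer loop
   vertex 1.1 0.6 3.0
   vertex 4.1 2.6 4.9
   vertex 1.9 1.6 4.7
  endloop
 endfacet
 facet normal 0.377 0.814 -0.441
  outer loop
   vertex 1.3 4.8 2.2
   vertex 4.9 2.7 1.4
   vertex 0.4 5.0 1.8
  endloop
 endfacet
 facet normal -0.148 0.130 0.980
  outer loop
   vertex 1.1 3.7 4.3
   vertex 1.9 1.6 4.7
   vertex 4.1 2.6 4.9
  endloop
 endfacet
 facet normal -0.828 -0.217 0.517
  outer loop
   vertex 1.1 3.7 4.3
   vertex 1.1 0.6 3.0
   vertex 1.9 1.6 4.7
  endloop
 endfacet
 facet normal -0.968 -0.049 0.245
  outer loop
   vertex 1.1 3.7 4.3
   vertex 0.4 5.0 1.8
   vertex 0.3 0.5 0.5
  endloop
 endfacet
 facet normal -0.943 -0.129 0.307
  outer loop
   vertex 1.1 3.7 4.3
   vertex 0.3 0.5 0.5
   vertex 1.1 0.6 3.0
  endloop
 endfacet
 facet normal 0.022 0.524 0.851
  outer loop
   vertex 2.0 4.8 3.6
   vertex 1.1 3.7 4.3
   vertex 4.1 2.6 4.9
  endloop
 endfacet
 facet normal 0.660 0.731 0.172
  outer loop
   vertex 2.0 4.8 3.6
   vertex 4.1 2.6 4.9
   vertex 4.9 2.7 1.4
  endloop
 endfacet
 facet normal 0.453 0.862 -0.226
  outer loop
   vertex 2.0 4.8 3.6
   vertex 4.9 2.7 1.4
   vertex 1.3 4.8 2.2
  endloop
 endfacet
 facet normal 0.272 0.953 -0.136
  outer loop
   vertex 2.0 4.8 3.6
   vertex 1.3 4.8 2.2
   vertex 0.4 5.0 1.8
  endloop
 endfacet
 facet normal -0.481 0.716 0.507
  outer loop
   vertex 2.0 4.8 3.6
   vertex 0.4 5.0 1.8
   vertex 1.1 3.7 4.3
  endloop
 endfacet
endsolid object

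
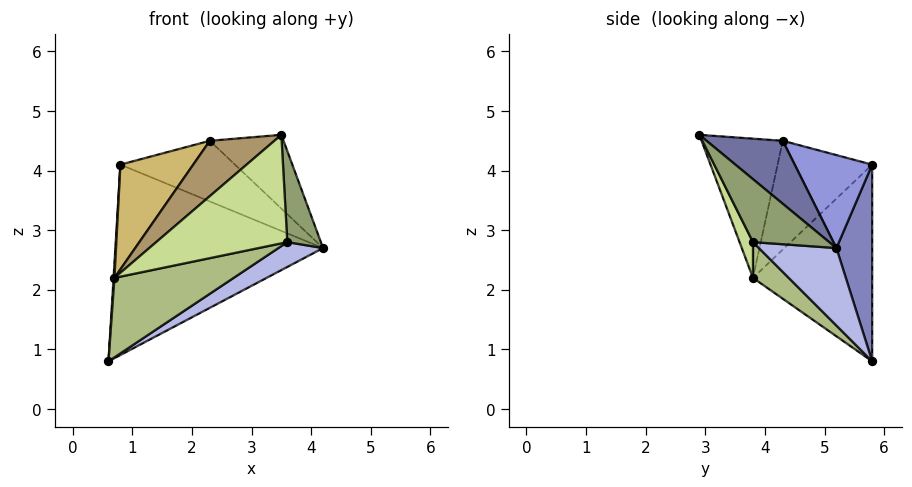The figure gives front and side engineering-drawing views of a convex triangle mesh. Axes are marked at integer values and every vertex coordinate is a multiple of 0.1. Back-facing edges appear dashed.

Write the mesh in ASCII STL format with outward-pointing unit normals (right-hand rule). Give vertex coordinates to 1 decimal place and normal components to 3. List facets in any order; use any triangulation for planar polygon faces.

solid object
 facet normal 0.482 0.466 0.742
  outer loop
   vertex 2.3 4.3 4.5
   vertex 3.5 2.9 4.6
   vertex 4.2 5.2 2.7
  endloop
 endfacet
 facet normal 0.170 0.985 -0.010
  outer loop
   vertex 0.8 5.8 4.1
   vertex 4.2 5.2 2.7
   vertex 0.6 5.8 0.8
  endloop
 endfacet
 facet normal 0.395 0.584 0.709
  outer loop
   vertex 0.8 5.8 4.1
   vertex 2.3 4.3 4.5
   vertex 4.2 5.2 2.7
  endloop
 endfacet
 facet normal 0.421 -0.243 -0.874
  outer loop
   vertex 3.6 3.8 2.8
   vertex 0.6 5.8 0.8
   vertex 4.2 5.2 2.7
  endloop
 endfacet
 facet normal 0.905 -0.398 -0.149
  outer loop
   vertex 3.6 3.8 2.8
   vertex 4.2 5.2 2.7
   vertex 3.5 2.9 4.6
  endloop
 endfacet
 facet normal 0.168 -0.560 -0.812
  outer loop
   vertex 0.7 3.8 2.2
   vertex 0.6 5.8 0.8
   vertex 3.6 3.8 2.8
  endloop
 endfacet
 facet normal 0.091 -0.893 -0.441
  outer loop
   vertex 0.7 3.8 2.2
   vertex 3.6 3.8 2.8
   vertex 3.5 2.9 4.6
  endloop
 endfacet
 facet normal -0.998 -0.008 0.060
  outer loop
   vertex 0.7 3.8 2.2
   vertex 0.8 5.8 4.1
   vertex 0.6 5.8 0.8
  endloop
 endfacet
 facet normal -0.647 -0.515 0.562
  outer loop
   vertex 0.7 3.8 2.2
   vertex 3.5 2.9 4.6
   vertex 2.3 4.3 4.5
  endloop
 endfacet
 facet normal -0.654 -0.504 0.564
  outer loop
   vertex 0.7 3.8 2.2
   vertex 2.3 4.3 4.5
   vertex 0.8 5.8 4.1
  endloop
 endfacet
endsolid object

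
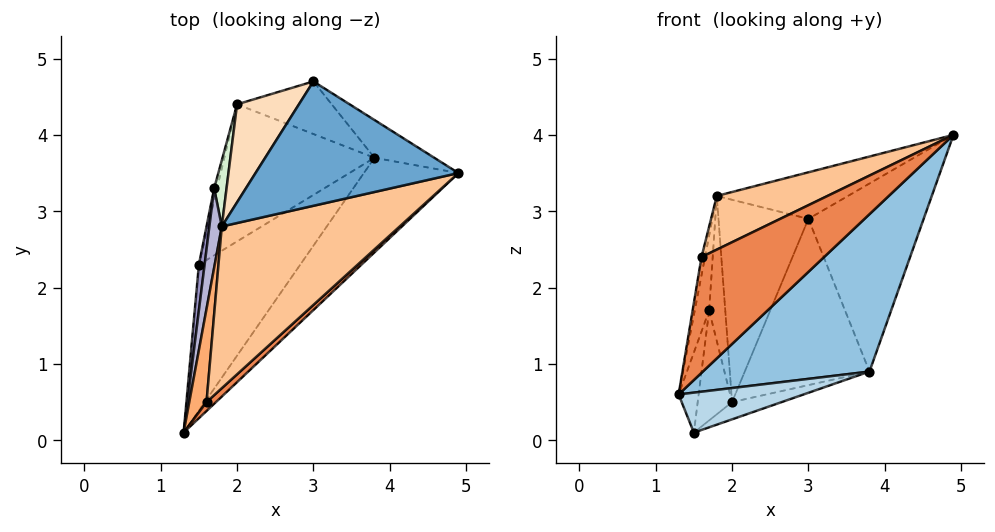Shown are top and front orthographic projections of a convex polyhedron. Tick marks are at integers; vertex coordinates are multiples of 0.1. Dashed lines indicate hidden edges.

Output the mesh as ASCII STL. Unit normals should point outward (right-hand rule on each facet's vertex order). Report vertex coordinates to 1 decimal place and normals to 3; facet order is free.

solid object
 facet normal -0.306 0.334 0.892
  outer loop
   vertex 1.8 2.8 3.2
   vertex 4.9 3.5 4.0
   vertex 3.0 4.7 2.9
  endloop
 endfacet
 facet normal 0.792 -0.524 -0.315
  outer loop
   vertex 3.8 3.7 0.9
   vertex 4.9 3.5 4.0
   vertex 1.3 0.1 0.6
  endloop
 endfacet
 facet normal 0.445 -0.237 -0.864
  outer loop
   vertex 3.8 3.7 0.9
   vertex 1.3 0.1 0.6
   vertex 1.5 2.3 0.1
  endloop
 endfacet
 facet normal 0.591 0.791 -0.159
  outer loop
   vertex 3.8 3.7 0.9
   vertex 3.0 4.7 2.9
   vertex 4.9 3.5 4.0
  endloop
 endfacet
 facet normal 0.656 -0.753 0.058
  outer loop
   vertex 1.6 0.5 2.4
   vertex 1.3 0.1 0.6
   vertex 4.9 3.5 4.0
  endloop
 endfacet
 facet normal -0.987 0.031 0.158
  outer loop
   vertex 1.6 0.5 2.4
   vertex 1.8 2.8 3.2
   vertex 1.3 0.1 0.6
  endloop
 endfacet
 facet normal -0.171 -0.310 0.935
  outer loop
   vertex 1.6 0.5 2.4
   vertex 4.9 3.5 4.0
   vertex 1.8 2.8 3.2
  endloop
 endfacet
 facet normal -0.796 0.545 0.264
  outer loop
   vertex 2.0 4.4 0.5
   vertex 1.8 2.8 3.2
   vertex 3.0 4.7 2.9
  endloop
 endfacet
 facet normal 0.401 0.873 -0.276
  outer loop
   vertex 2.0 4.4 0.5
   vertex 3.0 4.7 2.9
   vertex 3.8 3.7 0.9
  endloop
 endfacet
 facet normal 0.260 0.121 -0.958
  outer loop
   vertex 2.0 4.4 0.5
   vertex 3.8 3.7 0.9
   vertex 1.5 2.3 0.1
  endloop
 endfacet
 facet normal -0.971 0.236 -0.026
  outer loop
   vertex 1.7 3.3 1.7
   vertex 2.0 4.4 0.5
   vertex 1.5 2.3 0.1
  endloop
 endfacet
 facet normal -0.859 0.466 0.213
  outer loop
   vertex 1.7 3.3 1.7
   vertex 1.8 2.8 3.2
   vertex 2.0 4.4 0.5
  endloop
 endfacet
 facet normal -0.993 0.104 0.059
  outer loop
   vertex 1.7 3.3 1.7
   vertex 1.5 2.3 0.1
   vertex 1.3 0.1 0.6
  endloop
 endfacet
 facet normal -0.991 0.091 0.096
  outer loop
   vertex 1.7 3.3 1.7
   vertex 1.3 0.1 0.6
   vertex 1.8 2.8 3.2
  endloop
 endfacet
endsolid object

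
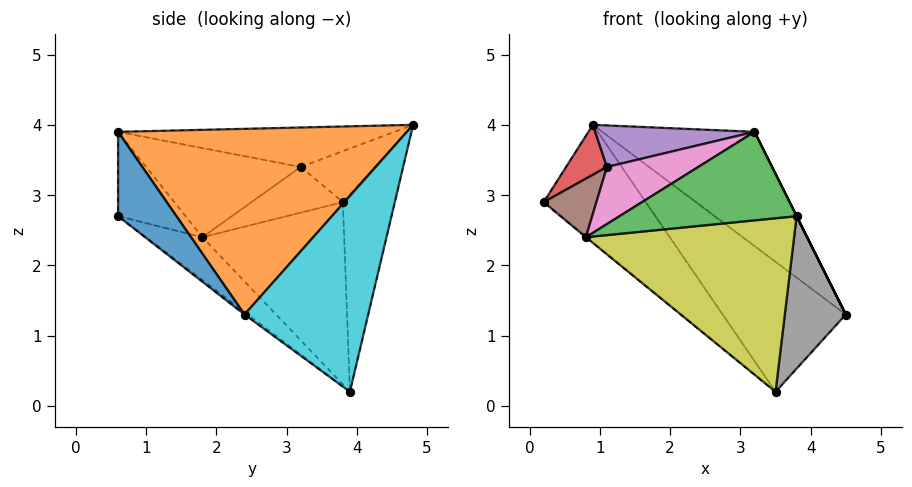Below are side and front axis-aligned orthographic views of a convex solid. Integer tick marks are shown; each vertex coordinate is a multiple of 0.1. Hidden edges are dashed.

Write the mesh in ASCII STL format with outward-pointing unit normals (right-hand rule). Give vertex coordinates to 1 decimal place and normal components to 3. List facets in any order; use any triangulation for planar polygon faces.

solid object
 facet normal 0.894 0.000 0.447
  outer loop
   vertex 3.2 0.6 3.9
   vertex 3.8 0.6 2.7
   vertex 4.5 2.4 1.3
  endloop
 endfacet
 facet normal 0.703 0.370 0.608
  outer loop
   vertex 3.2 0.6 3.9
   vertex 4.5 2.4 1.3
   vertex 0.9 4.8 4.0
  endloop
 endfacet
 facet normal -0.350 -0.920 -0.175
  outer loop
   vertex 0.8 1.8 2.4
   vertex 3.8 0.6 2.7
   vertex 3.2 0.6 3.9
  endloop
 endfacet
 facet normal -0.620 -0.342 0.706
  outer loop
   vertex 1.1 3.2 3.4
   vertex 0.9 4.8 4.0
   vertex 0.2 3.8 2.9
  endloop
 endfacet
 facet normal -0.600 -0.346 0.722
  outer loop
   vertex 1.1 3.2 3.4
   vertex 3.2 0.6 3.9
   vertex 0.9 4.8 4.0
  endloop
 endfacet
 facet normal -0.625 -0.361 0.692
  outer loop
   vertex 1.1 3.2 3.4
   vertex 0.2 3.8 2.9
   vertex 0.8 1.8 2.4
  endloop
 endfacet
 facet normal -0.618 -0.365 0.696
  outer loop
   vertex 1.1 3.2 3.4
   vertex 0.8 1.8 2.4
   vertex 3.2 0.6 3.9
  endloop
 endfacet
 facet normal -0.033 -0.605 -0.795
  outer loop
   vertex 3.5 3.9 0.2
   vertex 4.5 2.4 1.3
   vertex 3.8 0.6 2.7
  endloop
 endfacet
 facet normal -0.164 -0.605 -0.779
  outer loop
   vertex 3.5 3.9 0.2
   vertex 3.8 0.6 2.7
   vertex 0.8 1.8 2.4
  endloop
 endfacet
 facet normal 0.675 0.672 0.303
  outer loop
   vertex 3.5 3.9 0.2
   vertex 0.9 4.8 4.0
   vertex 4.5 2.4 1.3
  endloop
 endfacet
 facet normal -0.633 0.003 -0.774
  outer loop
   vertex 3.5 3.9 0.2
   vertex 0.8 1.8 2.4
   vertex 0.2 3.8 2.9
  endloop
 endfacet
 facet normal -0.402 0.790 -0.462
  outer loop
   vertex 3.5 3.9 0.2
   vertex 0.2 3.8 2.9
   vertex 0.9 4.8 4.0
  endloop
 endfacet
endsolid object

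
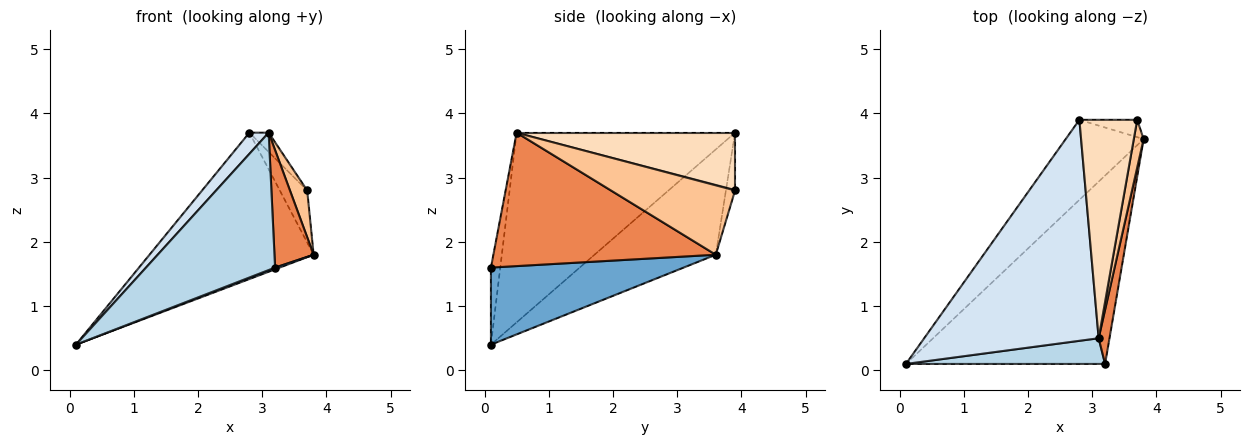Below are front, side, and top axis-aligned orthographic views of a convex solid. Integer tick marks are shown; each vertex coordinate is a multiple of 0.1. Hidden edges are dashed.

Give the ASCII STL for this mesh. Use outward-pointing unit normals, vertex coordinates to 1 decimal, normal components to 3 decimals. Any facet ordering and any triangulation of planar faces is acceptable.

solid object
 facet normal 0.361 -0.009 -0.933
  outer loop
   vertex 3.2 0.1 1.6
   vertex 0.1 0.1 0.4
   vertex 3.8 3.6 1.8
  endloop
 endfacet
 facet normal -0.544 0.736 -0.403
  outer loop
   vertex 2.8 3.9 3.7
   vertex 3.8 3.6 1.8
   vertex 0.1 0.1 0.4
  endloop
 endfacet
 facet normal -0.071 -0.980 0.183
  outer loop
   vertex 3.1 0.5 3.7
   vertex 0.1 0.1 0.4
   vertex 3.2 0.1 1.6
  endloop
 endfacet
 facet normal -0.734 -0.065 0.676
  outer loop
   vertex 3.1 0.5 3.7
   vertex 2.8 3.9 3.7
   vertex 0.1 0.1 0.4
  endloop
 endfacet
 facet normal 0.982 -0.173 0.080
  outer loop
   vertex 3.1 0.5 3.7
   vertex 3.2 0.1 1.6
   vertex 3.8 3.6 1.8
  endloop
 endfacet
 facet normal -0.302 0.905 -0.302
  outer loop
   vertex 3.7 3.9 2.8
   vertex 3.8 3.6 1.8
   vertex 2.8 3.9 3.7
  endloop
 endfacet
 facet normal 0.981 -0.136 0.139
  outer loop
   vertex 3.7 3.9 2.8
   vertex 3.1 0.5 3.7
   vertex 3.8 3.6 1.8
  endloop
 endfacet
 facet normal 0.706 0.062 0.706
  outer loop
   vertex 3.7 3.9 2.8
   vertex 2.8 3.9 3.7
   vertex 3.1 0.5 3.7
  endloop
 endfacet
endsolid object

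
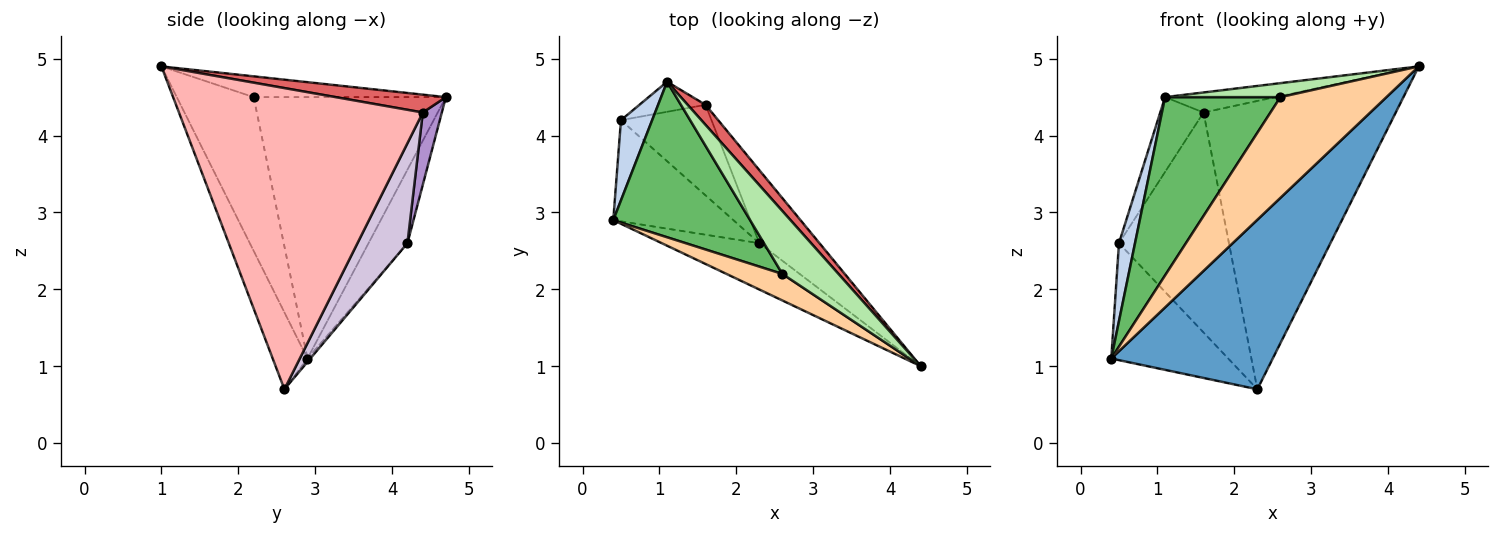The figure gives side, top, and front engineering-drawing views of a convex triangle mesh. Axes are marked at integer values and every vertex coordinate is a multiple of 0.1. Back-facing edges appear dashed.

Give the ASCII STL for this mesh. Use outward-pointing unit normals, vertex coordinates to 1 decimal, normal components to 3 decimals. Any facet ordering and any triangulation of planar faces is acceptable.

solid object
 facet normal -0.203 -0.944 -0.258
  outer loop
   vertex 2.3 2.6 0.7
   vertex 4.4 1.0 4.9
   vertex 0.4 2.9 1.1
  endloop
 endfacet
 facet normal -0.860 -0.355 0.365
  outer loop
   vertex 0.5 4.2 2.6
   vertex 0.4 2.9 1.1
   vertex 1.1 4.7 4.5
  endloop
 endfacet
 facet normal -0.018 0.756 -0.654
  outer loop
   vertex 0.5 4.2 2.6
   vertex 2.3 2.6 0.7
   vertex 0.4 2.9 1.1
  endloop
 endfacet
 facet normal -0.574 -0.792 0.209
  outer loop
   vertex 2.6 2.2 4.5
   vertex 0.4 2.9 1.1
   vertex 4.4 1.0 4.9
  endloop
 endfacet
 facet normal -0.782 -0.469 0.410
  outer loop
   vertex 2.6 2.2 4.5
   vertex 1.1 4.7 4.5
   vertex 0.4 2.9 1.1
  endloop
 endfacet
 facet normal -0.340 -0.204 0.918
  outer loop
   vertex 2.6 2.2 4.5
   vertex 4.4 1.0 4.9
   vertex 1.1 4.7 4.5
  endloop
 endfacet
 facet normal 0.577 0.577 0.577
  outer loop
   vertex 1.6 4.4 4.3
   vertex 1.1 4.7 4.5
   vertex 4.4 1.0 4.9
  endloop
 endfacet
 facet normal 0.776 0.612 -0.155
  outer loop
   vertex 1.6 4.4 4.3
   vertex 4.4 1.0 4.9
   vertex 2.3 2.6 0.7
  endloop
 endfacet
 facet normal 0.377 0.859 -0.345
  outer loop
   vertex 1.6 4.4 4.3
   vertex 0.5 4.2 2.6
   vertex 1.1 4.7 4.5
  endloop
 endfacet
 facet normal 0.387 0.853 -0.351
  outer loop
   vertex 1.6 4.4 4.3
   vertex 2.3 2.6 0.7
   vertex 0.5 4.2 2.6
  endloop
 endfacet
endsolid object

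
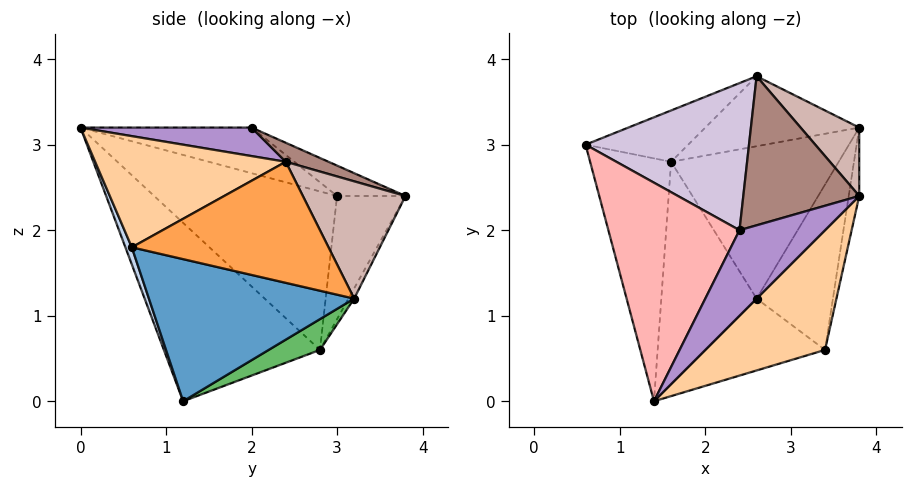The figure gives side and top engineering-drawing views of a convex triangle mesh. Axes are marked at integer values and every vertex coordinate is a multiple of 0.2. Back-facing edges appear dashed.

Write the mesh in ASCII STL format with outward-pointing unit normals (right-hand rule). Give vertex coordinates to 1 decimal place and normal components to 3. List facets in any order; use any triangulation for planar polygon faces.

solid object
 facet normal 0.856 -0.238 -0.460
  outer loop
   vertex 3.4 0.6 1.8
   vertex 2.6 1.2 0.0
   vertex 3.8 3.2 1.2
  endloop
 endfacet
 facet normal 0.048 -0.941 -0.335
  outer loop
   vertex 3.4 0.6 1.8
   vertex 1.4 0.0 3.2
   vertex 2.6 1.2 0.0
  endloop
 endfacet
 facet normal 0.982 -0.171 -0.085
  outer loop
   vertex 3.8 2.4 2.8
   vertex 3.4 0.6 1.8
   vertex 3.8 3.2 1.2
  endloop
 endfacet
 facet normal 0.594 -0.487 0.640
  outer loop
   vertex 3.8 2.4 2.8
   vertex 1.4 0.0 3.2
   vertex 3.4 0.6 1.8
  endloop
 endfacet
 facet normal 0.163 0.434 -0.886
  outer loop
   vertex 1.6 2.8 0.6
   vertex 3.8 3.2 1.2
   vertex 2.6 1.2 0.0
  endloop
 endfacet
 facet normal -0.838 -0.338 -0.428
  outer loop
   vertex 1.6 2.8 0.6
   vertex 1.4 0.0 3.2
   vertex 0.6 3.0 2.4
  endloop
 endfacet
 facet normal -0.826 -0.351 -0.441
  outer loop
   vertex 1.6 2.8 0.6
   vertex 2.6 1.2 0.0
   vertex 1.4 0.0 3.2
  endloop
 endfacet
 facet normal -0.324 0.162 0.932
  outer loop
   vertex 2.4 2.0 3.2
   vertex 0.6 3.0 2.4
   vertex 1.4 0.0 3.2
  endloop
 endfacet
 facet normal 0.312 -0.156 0.937
  outer loop
   vertex 2.4 2.0 3.2
   vertex 1.4 0.0 3.2
   vertex 3.8 2.4 2.8
  endloop
 endfacet
 facet normal -0.166 0.416 0.894
  outer loop
   vertex 2.6 3.8 2.4
   vertex 0.6 3.0 2.4
   vertex 2.4 2.0 3.2
  endloop
 endfacet
 facet normal 0.149 0.388 0.910
  outer loop
   vertex 2.6 3.8 2.4
   vertex 2.4 2.0 3.2
   vertex 3.8 2.4 2.8
  endloop
 endfacet
 facet normal 0.667 0.667 0.333
  outer loop
   vertex 2.6 3.8 2.4
   vertex 3.8 2.4 2.8
   vertex 3.8 3.2 1.2
  endloop
 endfacet
 facet normal -0.355 0.887 -0.296
  outer loop
   vertex 2.6 3.8 2.4
   vertex 1.6 2.8 0.6
   vertex 0.6 3.0 2.4
  endloop
 endfacet
 facet normal -0.031 0.881 -0.472
  outer loop
   vertex 2.6 3.8 2.4
   vertex 3.8 3.2 1.2
   vertex 1.6 2.8 0.6
  endloop
 endfacet
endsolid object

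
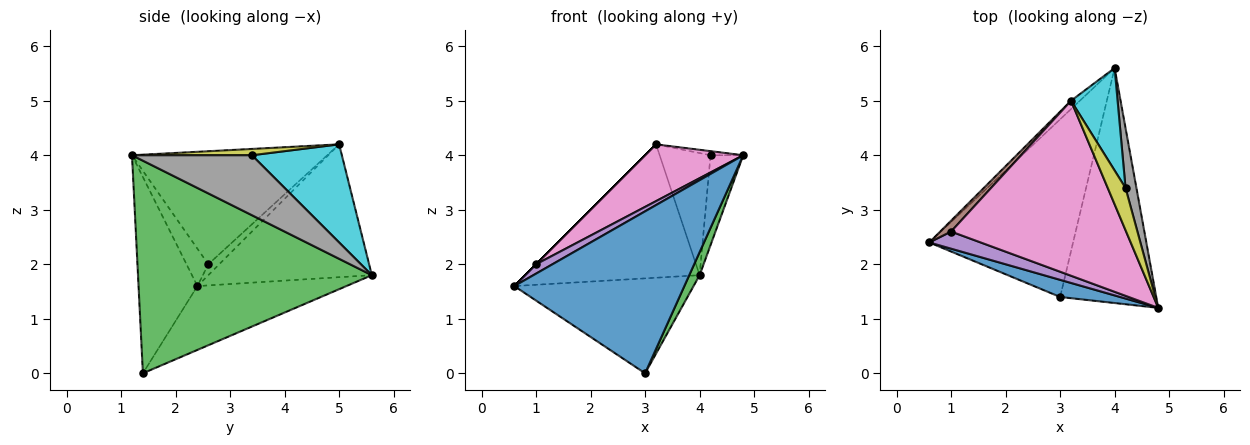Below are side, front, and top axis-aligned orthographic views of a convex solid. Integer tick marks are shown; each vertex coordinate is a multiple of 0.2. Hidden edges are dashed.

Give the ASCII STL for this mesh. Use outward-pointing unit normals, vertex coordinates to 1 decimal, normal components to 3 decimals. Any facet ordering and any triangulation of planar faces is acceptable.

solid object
 facet normal -0.325 -0.940 0.099
  outer loop
   vertex 3.0 1.4 0.0
   vertex 4.8 1.2 4.0
   vertex 0.6 2.4 1.6
  endloop
 endfacet
 facet normal -0.365 0.439 -0.821
  outer loop
   vertex 3.0 1.4 0.0
   vertex 0.6 2.4 1.6
   vertex 4.0 5.6 1.8
  endloop
 endfacet
 facet normal 0.910 -0.040 -0.412
  outer loop
   vertex 3.0 1.4 0.0
   vertex 4.0 5.6 1.8
   vertex 4.8 1.2 4.0
  endloop
 endfacet
 facet normal -0.683 0.729 -0.046
  outer loop
   vertex 3.2 5.0 4.2
   vertex 4.0 5.6 1.8
   vertex 0.6 2.4 1.6
  endloop
 endfacet
 facet normal -0.538 -0.404 0.740
  outer loop
   vertex 1.0 2.6 2.0
   vertex 0.6 2.4 1.6
   vertex 4.8 1.2 4.0
  endloop
 endfacet
 facet normal -0.707 0.000 0.707
  outer loop
   vertex 1.0 2.6 2.0
   vertex 3.2 5.0 4.2
   vertex 0.6 2.4 1.6
  endloop
 endfacet
 facet normal -0.523 -0.263 0.810
  outer loop
   vertex 1.0 2.6 2.0
   vertex 4.8 1.2 4.0
   vertex 3.2 5.0 4.2
  endloop
 endfacet
 facet normal 0.950 0.259 0.173
  outer loop
   vertex 4.2 3.4 4.0
   vertex 4.8 1.2 4.0
   vertex 4.0 5.6 1.8
  endloop
 endfacet
 facet normal 0.333 0.091 0.939
  outer loop
   vertex 4.2 3.4 4.0
   vertex 3.2 5.0 4.2
   vertex 4.8 1.2 4.0
  endloop
 endfacet
 facet normal 0.804 0.455 0.382
  outer loop
   vertex 4.2 3.4 4.0
   vertex 4.0 5.6 1.8
   vertex 3.2 5.0 4.2
  endloop
 endfacet
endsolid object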